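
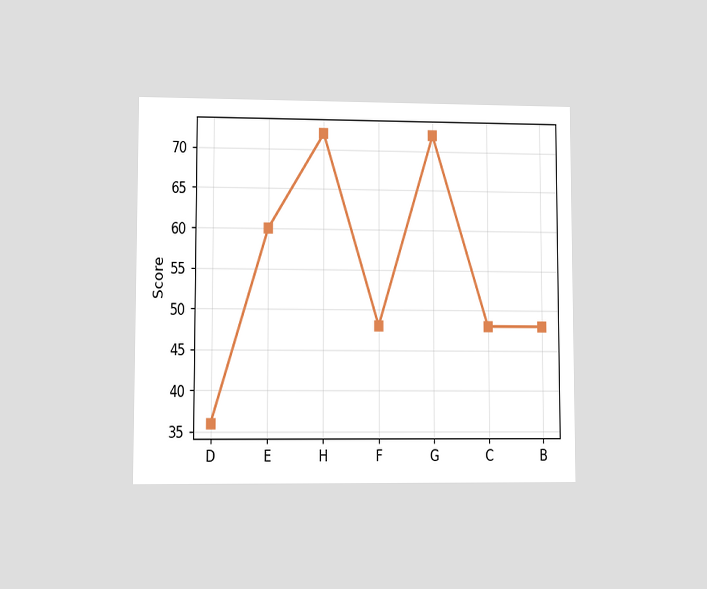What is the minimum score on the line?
36

The chart is viewed at a slight angle. The lowest point is at D, and reading across to the y-axis gives 36.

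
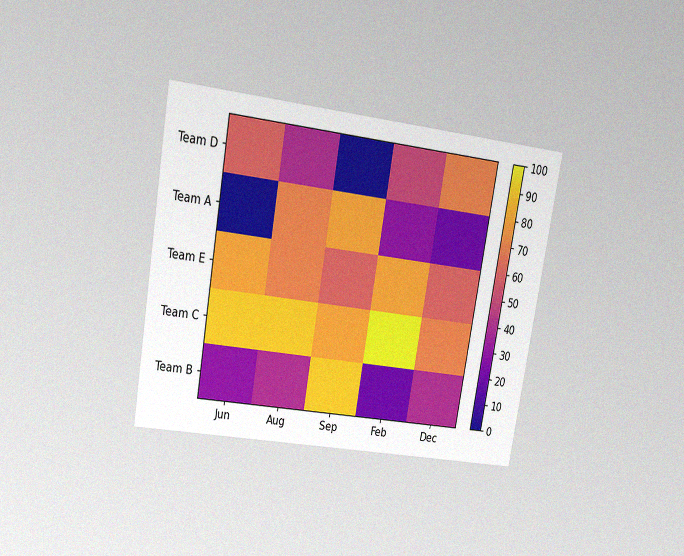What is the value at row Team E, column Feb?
80

The chart is tilted about 10° clockwise and viewed at a slight angle, with some photo noise. Matching cell (Team E, Feb) against the colorbar gives 80.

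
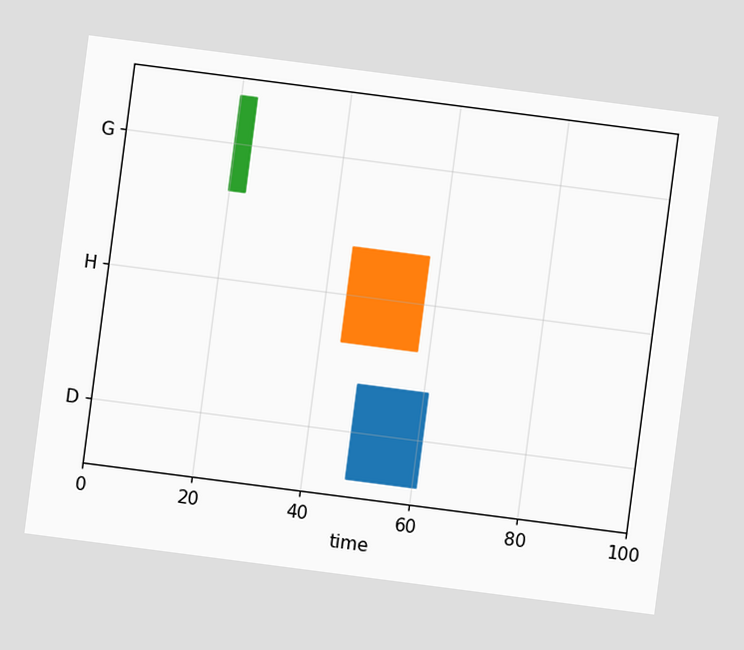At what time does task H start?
44

The chart is tilted about 7° clockwise. The H bar begins at t=44.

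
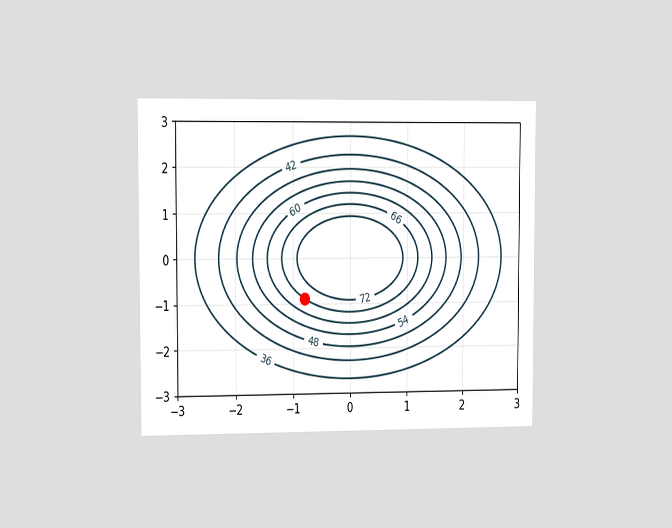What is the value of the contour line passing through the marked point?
66

The chart is viewed slightly from the left. The marked point sits on the contour labelled 66.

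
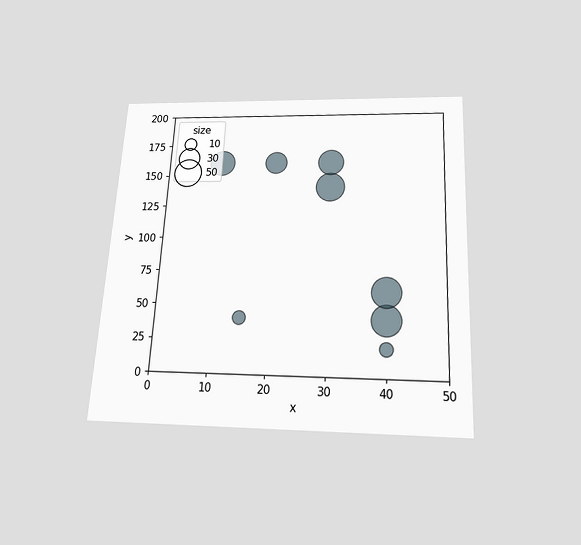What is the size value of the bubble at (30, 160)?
40

The chart is tilted about 3° clockwise and viewed slightly from below. Matching the bubble at (30, 160) against the size legend gives 40.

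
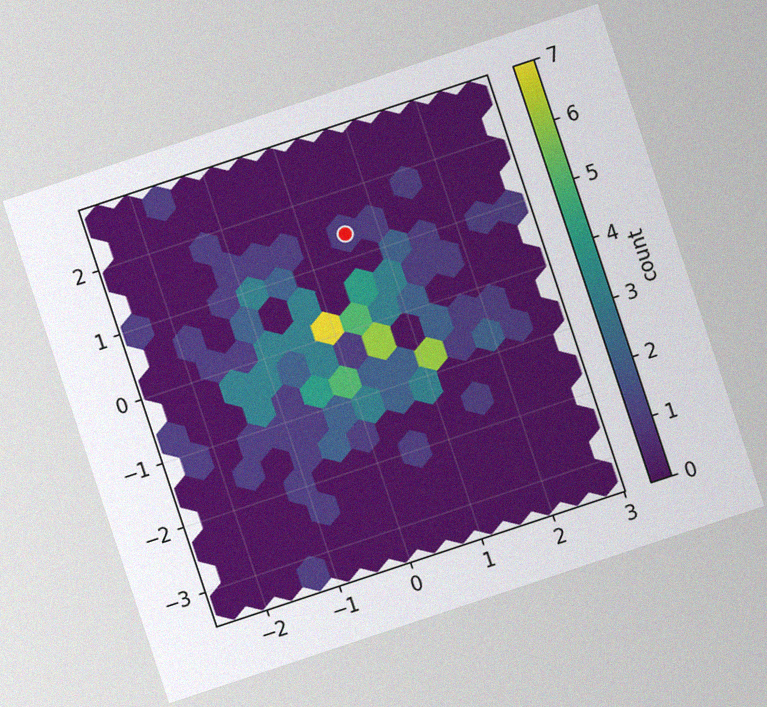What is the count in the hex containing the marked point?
1

The chart is tilted about 18° counter-clockwise, with some photo noise. The marked hex reads 1 on the colorbar.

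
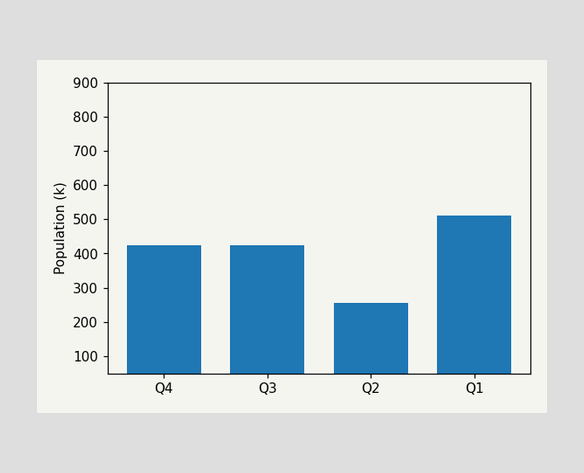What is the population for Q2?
255k

Reading along the chart's y-axis, the Q2 bar reaches 255k.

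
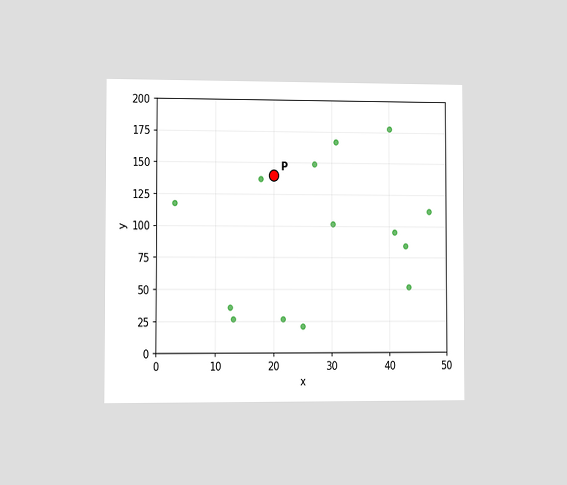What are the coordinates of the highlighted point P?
(20, 140)

The chart is viewed slightly from the left. Following the gridlines from P to each axis, P sits at (20, 140).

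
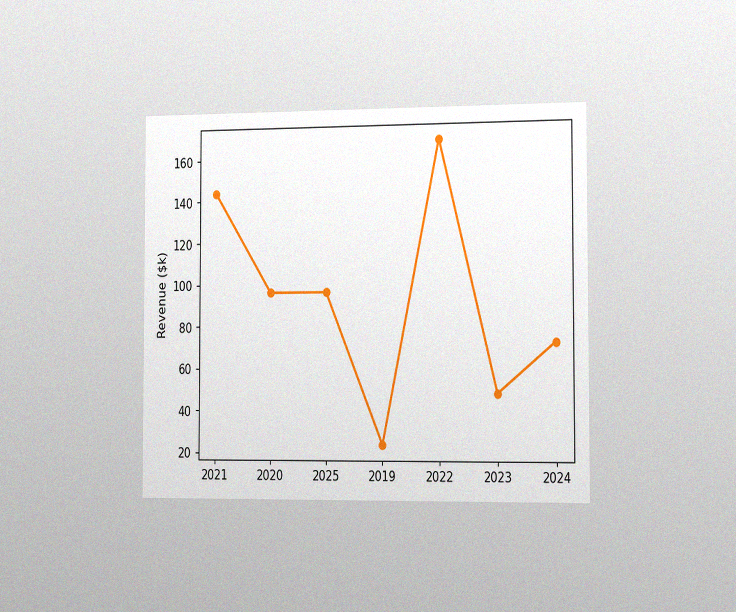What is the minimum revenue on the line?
The chart is viewed slightly from the right, with some photo noise. The lowest point is at 2019, and reading across to the y-axis gives $24k.

$24k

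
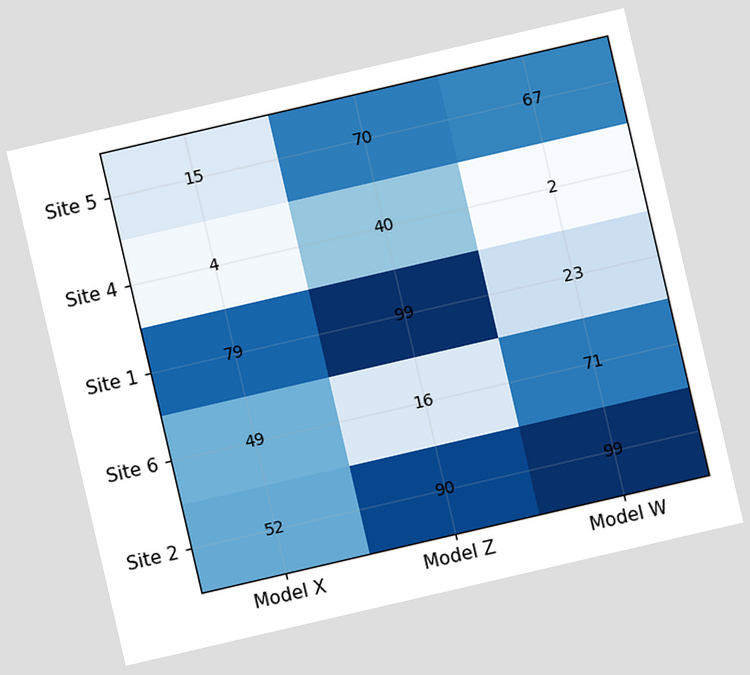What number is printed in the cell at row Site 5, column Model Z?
70

The chart is tilted about 13° counter-clockwise. The (Site 5, Model Z) cell reads 70.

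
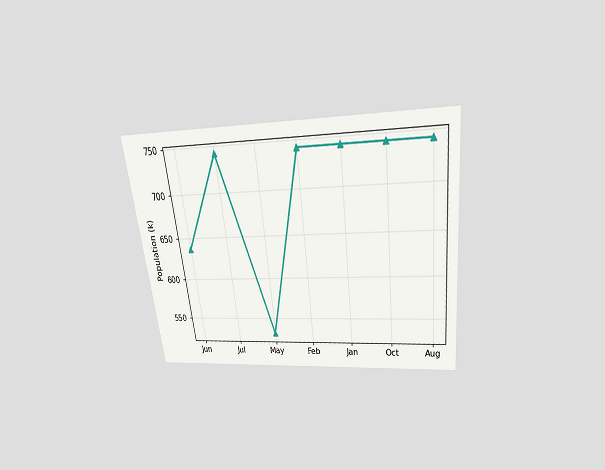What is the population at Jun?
636k

The chart is tilted about 7° counter-clockwise and viewed slightly from above. At Jun, the line is at 636k.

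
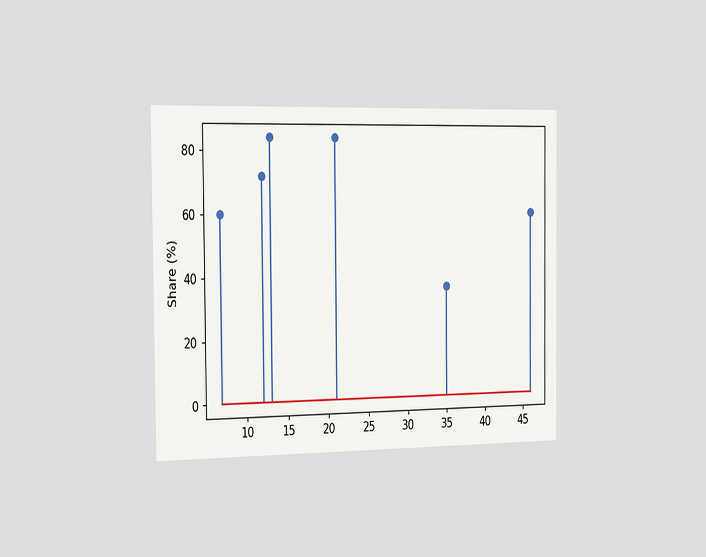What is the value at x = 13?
84%

The chart is viewed slightly from the left. The stem at x=13 reaches 84%.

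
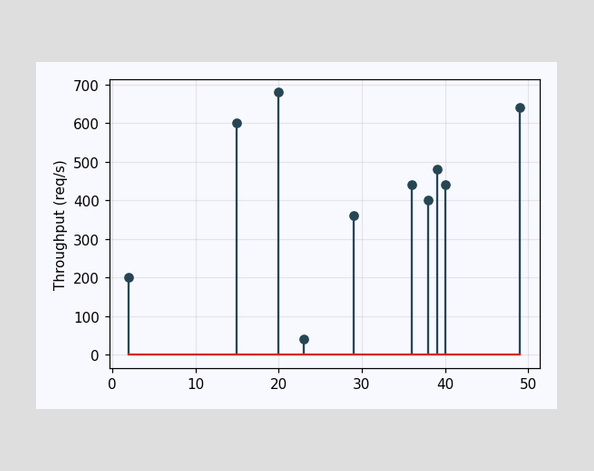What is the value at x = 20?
The stem at x=20 reaches 680req/s.

680req/s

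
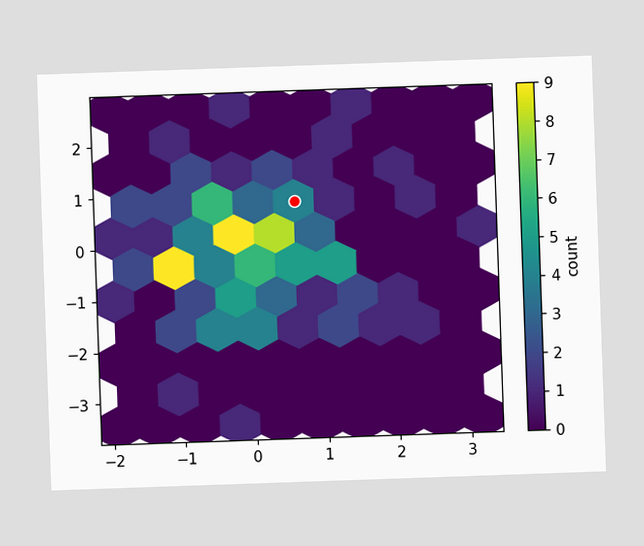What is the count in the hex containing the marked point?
The marked hex reads 4 on the colorbar.

4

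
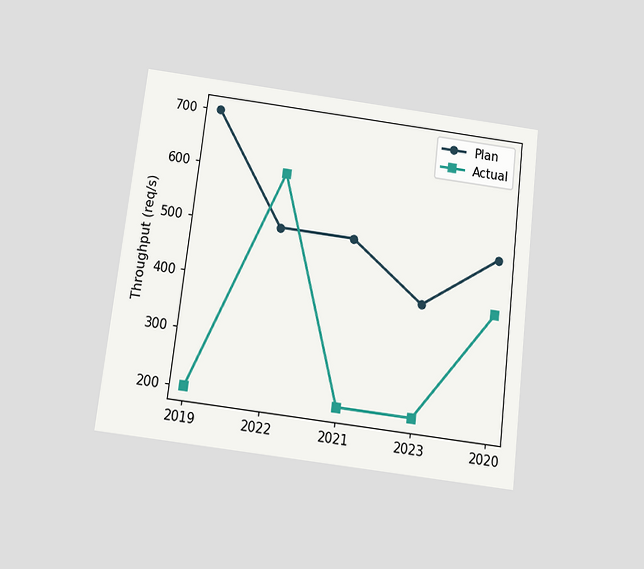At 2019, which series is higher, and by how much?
Plan, by 500req/s

The chart is tilted about 7° clockwise and viewed slightly from below. At 2019, Plan sits above the other line by 500req/s.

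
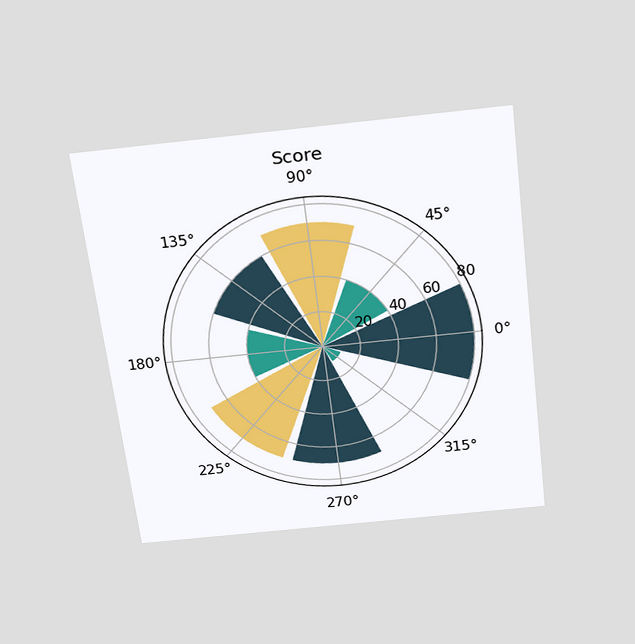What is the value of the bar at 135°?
The chart is tilted about 7° counter-clockwise and viewed slightly from above. The bar at 135° reaches 60 on the radial axis.

60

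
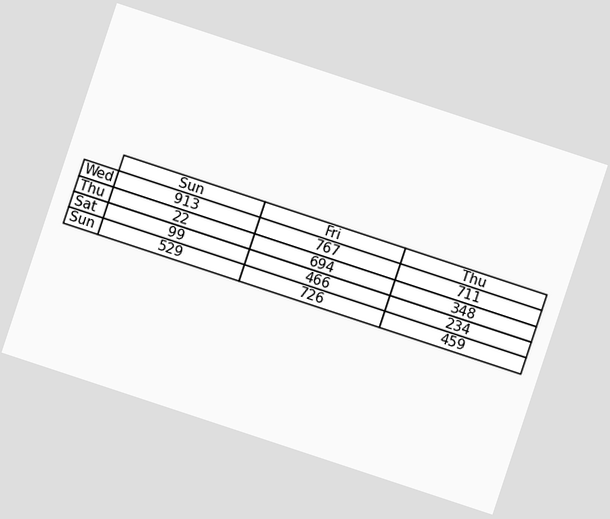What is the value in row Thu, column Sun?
22

The chart is tilted about 18° clockwise. The (Thu, Sun) cell reads 22.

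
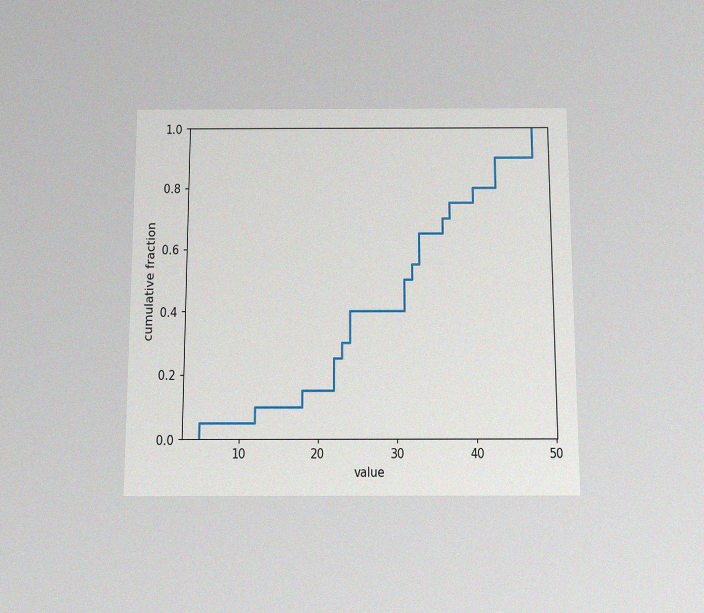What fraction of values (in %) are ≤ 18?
15%

The chart is viewed slightly from below, with some photo noise. At x=18 the ECDF step is at 15%.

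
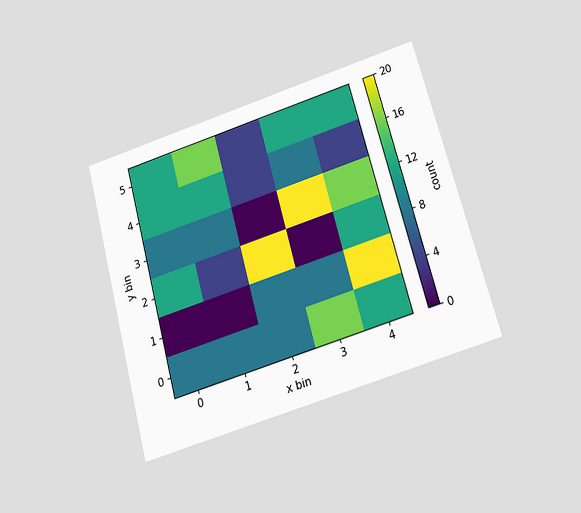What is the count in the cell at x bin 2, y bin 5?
4

The chart is tilted about 15° counter-clockwise and viewed slightly from below. Matching the cell (2, 5) against the colorbar gives 4.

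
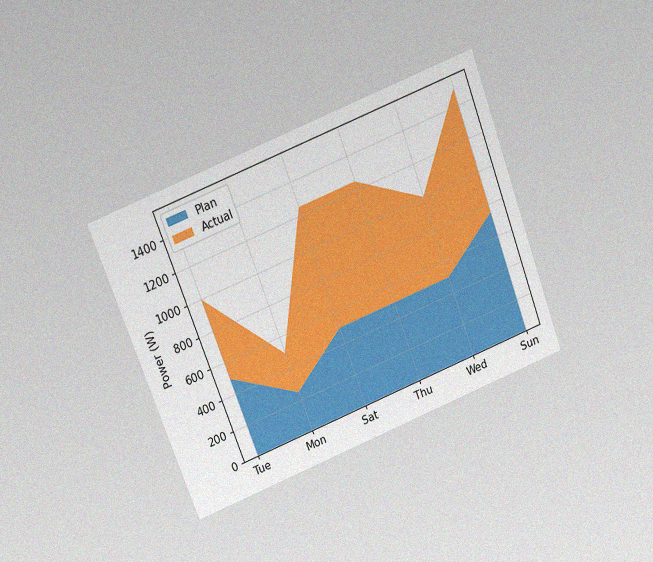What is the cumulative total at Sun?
The chart is tilted about 21° counter-clockwise and viewed at a slight angle, with some photo noise. The stacked total at Sun reaches 1500W.

1500W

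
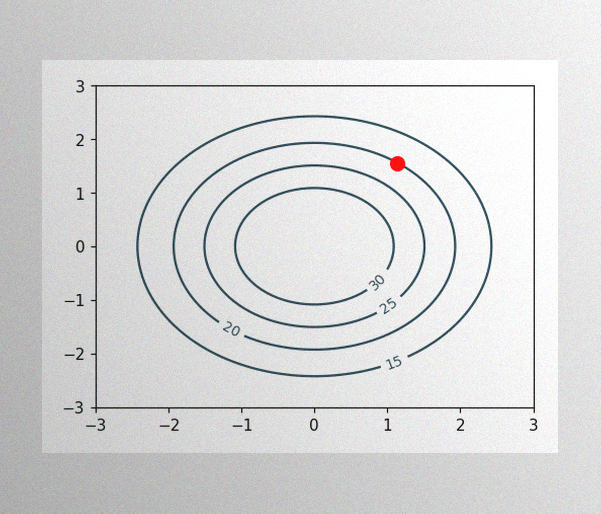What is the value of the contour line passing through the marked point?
The image has some photo noise and uneven lighting. The marked point sits on the contour labelled 20.

20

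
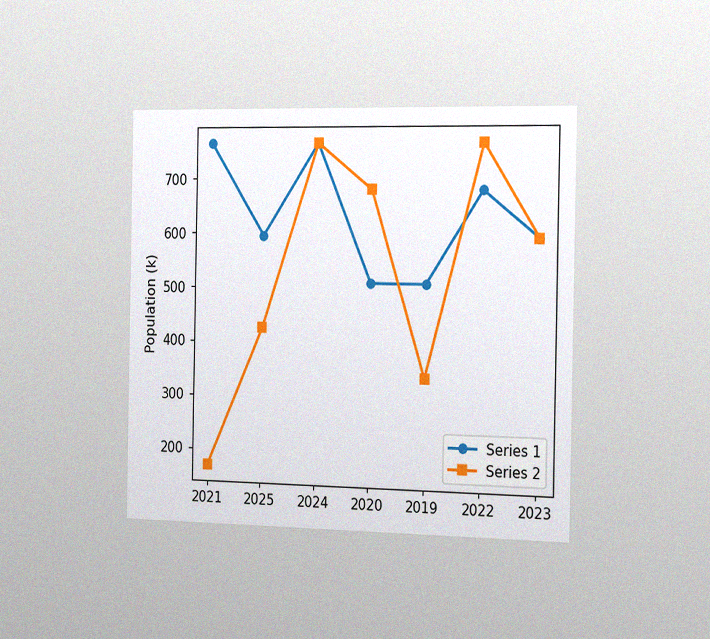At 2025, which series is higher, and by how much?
Series 1, by 170k

The chart is viewed slightly from the right, with some photo noise. At 2025, Series 1 sits above the other line by 170k.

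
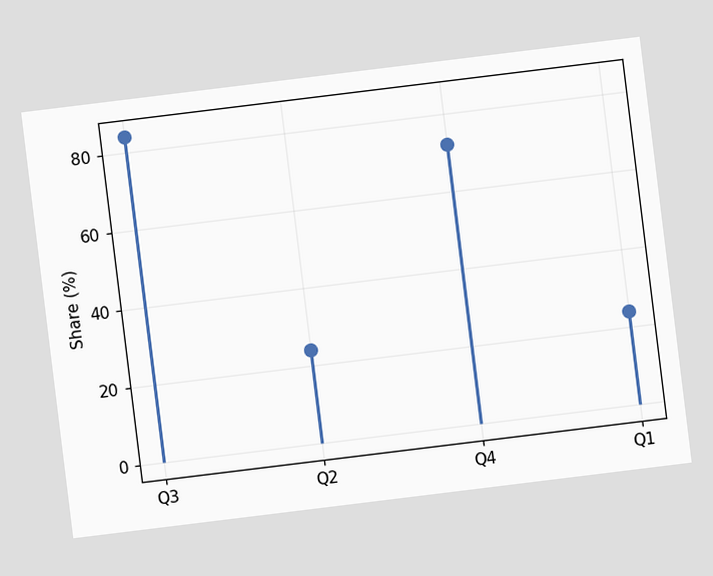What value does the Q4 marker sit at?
The chart is tilted about 7° counter-clockwise. The Q4 marker sits at 72%.

72%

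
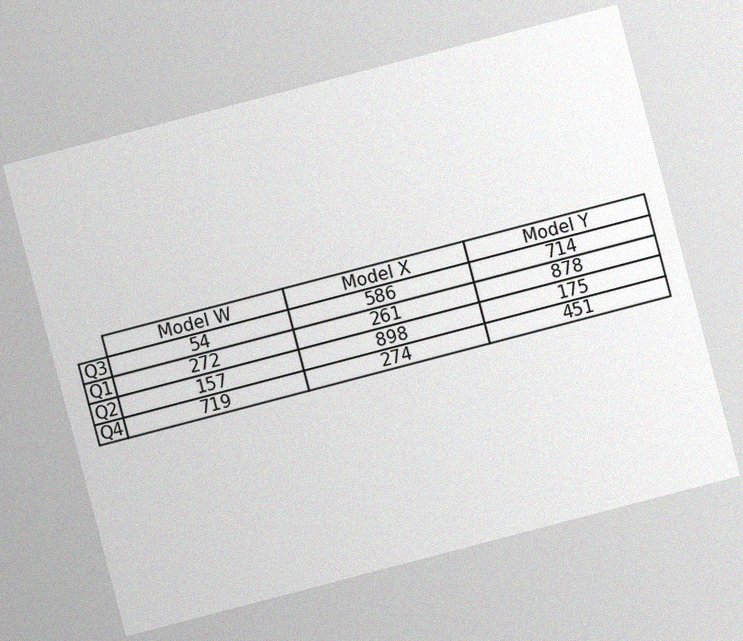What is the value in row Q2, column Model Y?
175

The chart is tilted about 15° counter-clockwise, with some photo noise. The (Q2, Model Y) cell reads 175.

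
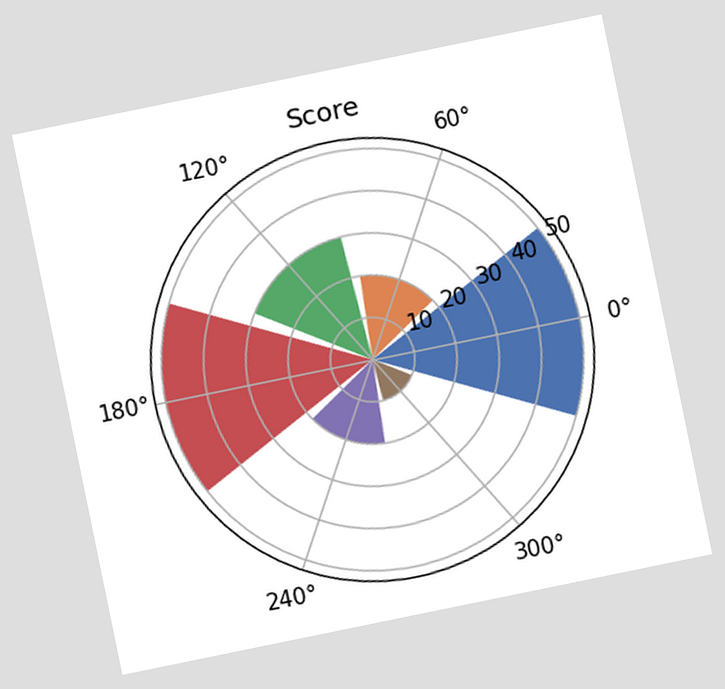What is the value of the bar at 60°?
20

The chart is tilted about 12° counter-clockwise. The bar at 60° reaches 20 on the radial axis.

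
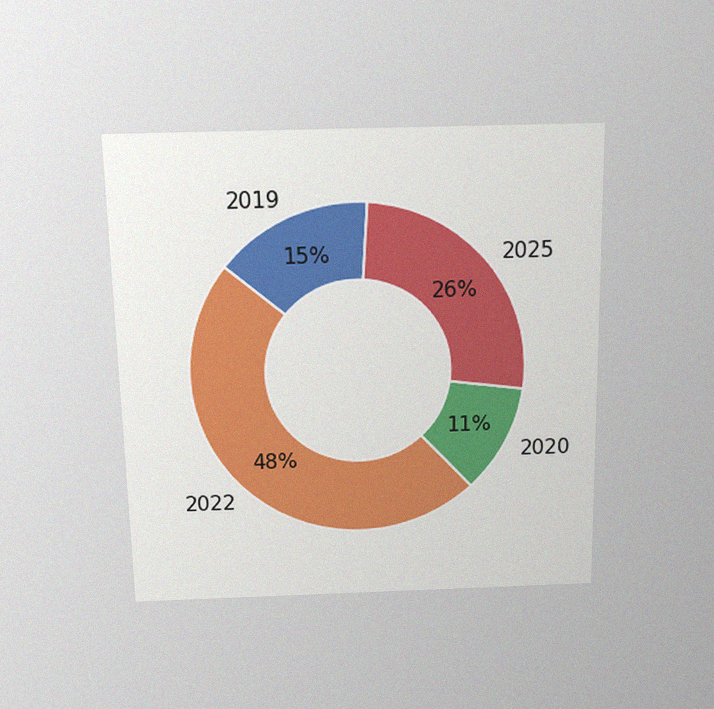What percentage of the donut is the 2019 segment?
15%

The chart is viewed slightly from above, with some photo noise. The 2019 segment takes up 15% of the ring.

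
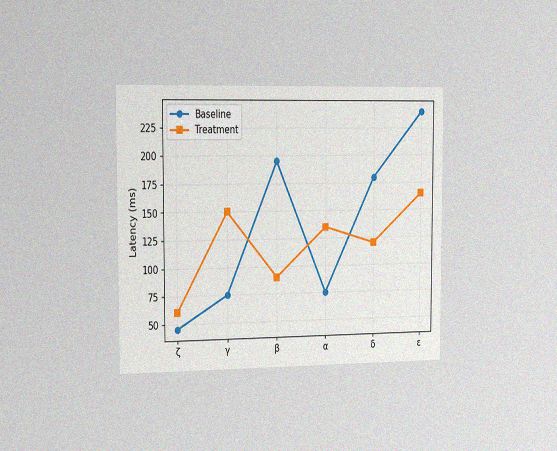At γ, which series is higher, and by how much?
The chart is viewed slightly from the left, with some photo noise. At γ, Treatment sits above the other line by 75ms.

Treatment, by 75ms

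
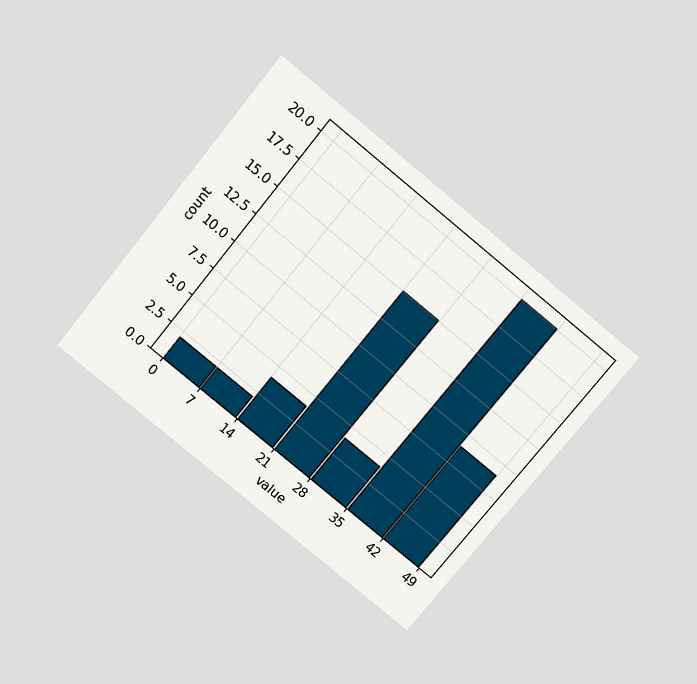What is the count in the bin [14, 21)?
The chart is tilted about 39° clockwise and viewed slightly from above. The [14, 21) bin has height 4.

4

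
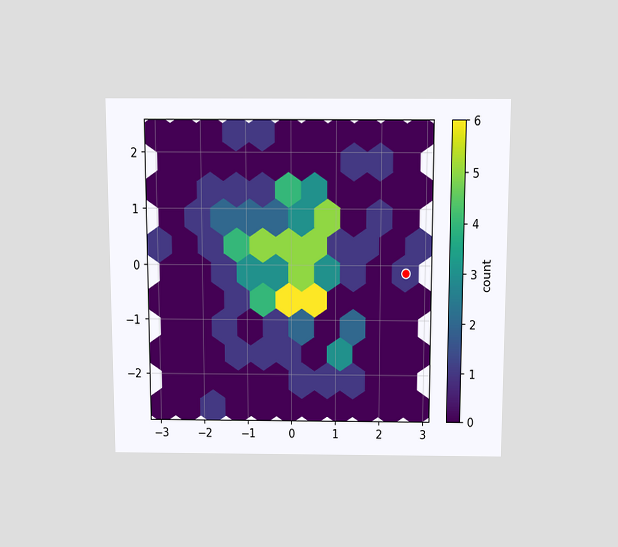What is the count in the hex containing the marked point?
The chart is viewed slightly from above. The marked hex reads 1 on the colorbar.

1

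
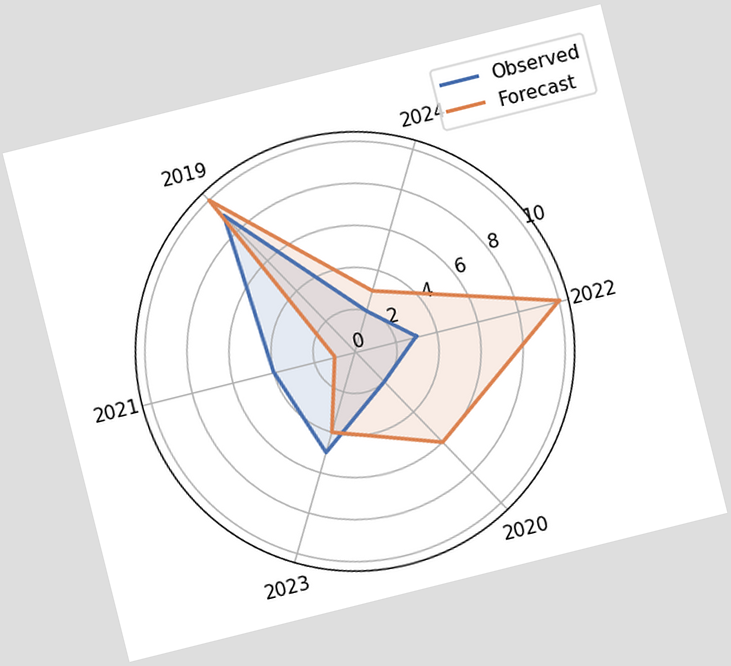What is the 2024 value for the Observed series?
2

The chart is tilted about 14° counter-clockwise. On the 2024 axis, Observed reaches 2.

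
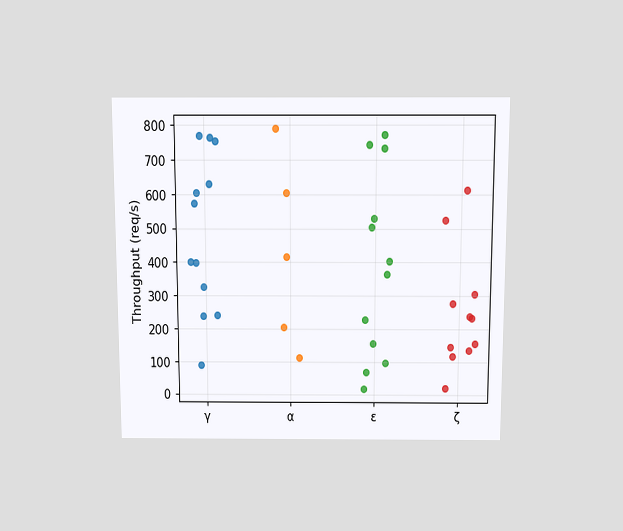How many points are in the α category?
The chart is viewed slightly from above. Counting the markers in the α column gives 5.

5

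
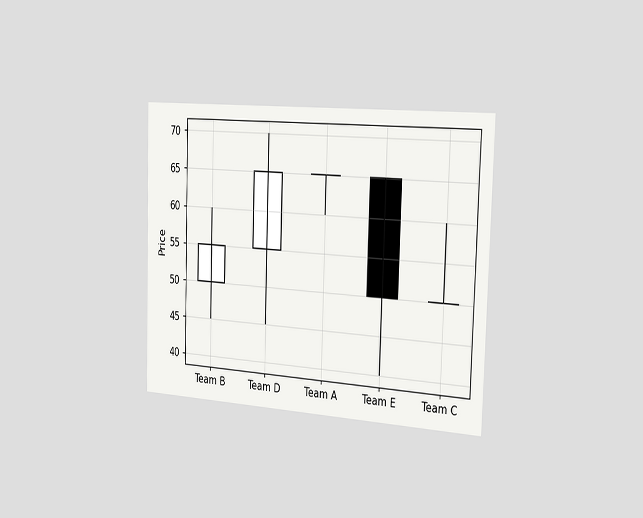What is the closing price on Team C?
The chart is viewed slightly from the right. The Team C candle closes at 50.

50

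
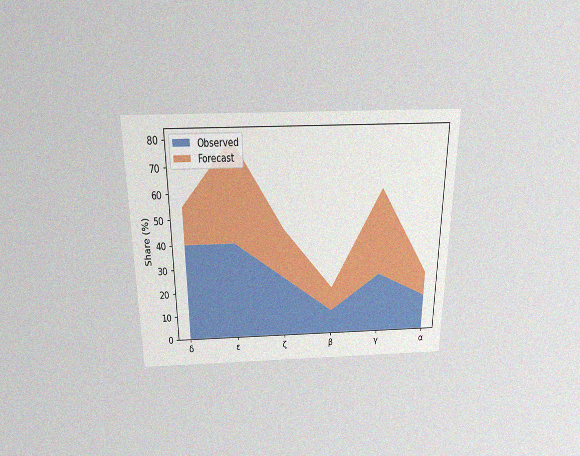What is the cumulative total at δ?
The chart is viewed slightly from above, with some photo noise. The stacked total at δ reaches 55%.

55%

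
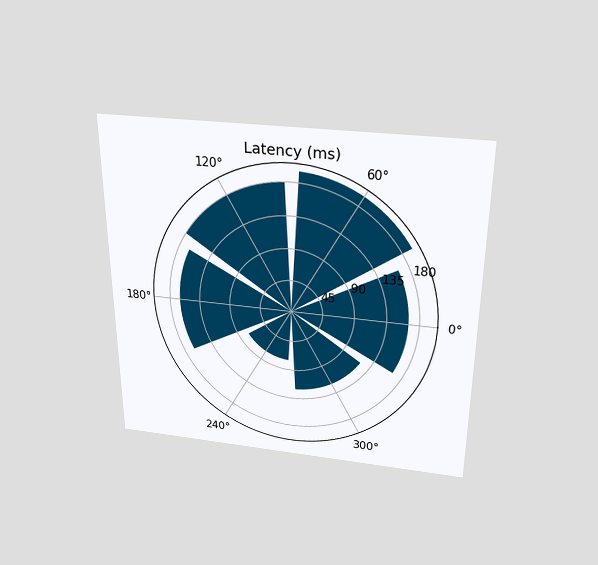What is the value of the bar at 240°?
The chart is viewed slightly from above. The bar at 240° reaches 75ms on the radial axis.

75ms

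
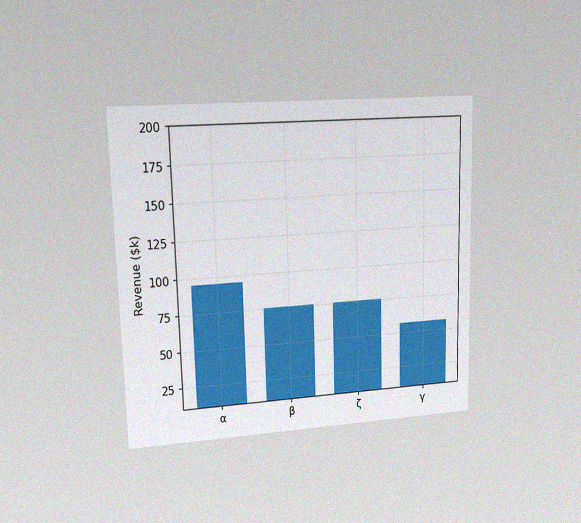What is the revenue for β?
$76k

The chart is viewed at a slight angle, with some photo noise. Reading along the chart's y-axis, the β bar reaches $76k.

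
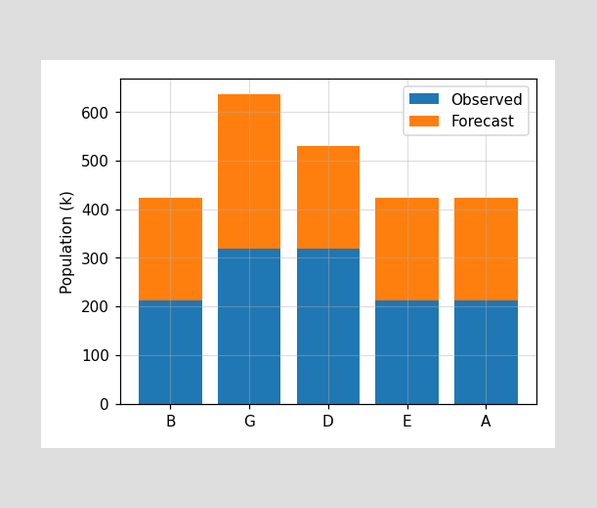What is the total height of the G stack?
The G stack's top reaches 636k on the y-axis.

636k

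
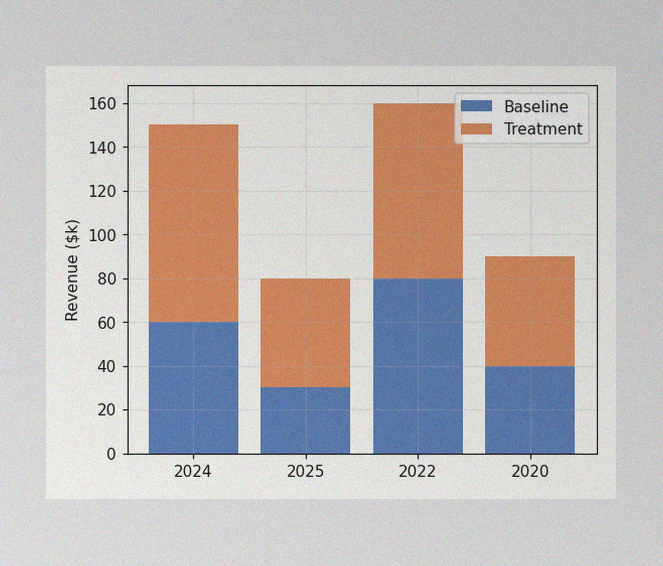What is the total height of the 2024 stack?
The image has some photo noise and uneven lighting. The 2024 stack's top reaches $150k on the y-axis.

$150k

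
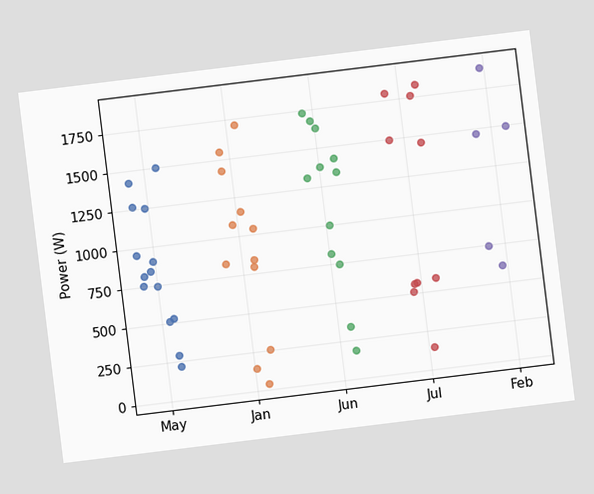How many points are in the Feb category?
The chart is tilted about 7° counter-clockwise. Counting the markers in the Feb column gives 5.

5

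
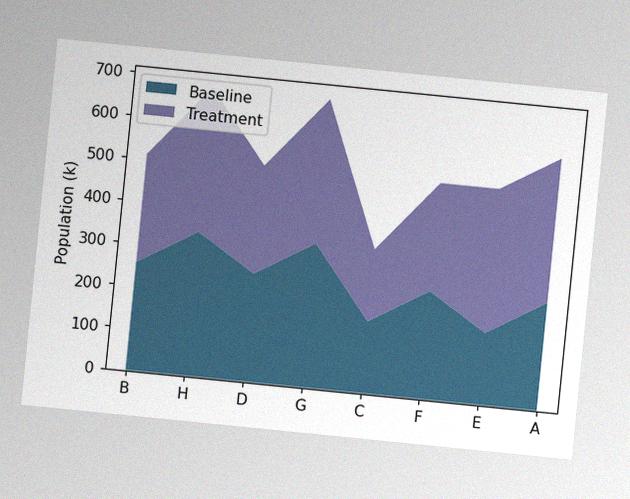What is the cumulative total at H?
The chart is tilted about 6° clockwise, with some photo noise. The stacked total at H reaches 680k.

680k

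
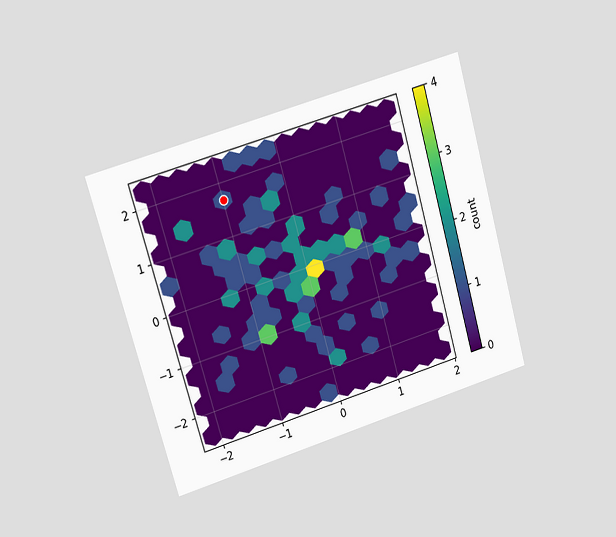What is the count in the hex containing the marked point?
1

The chart is tilted about 16° counter-clockwise and viewed at a slight angle. The marked hex reads 1 on the colorbar.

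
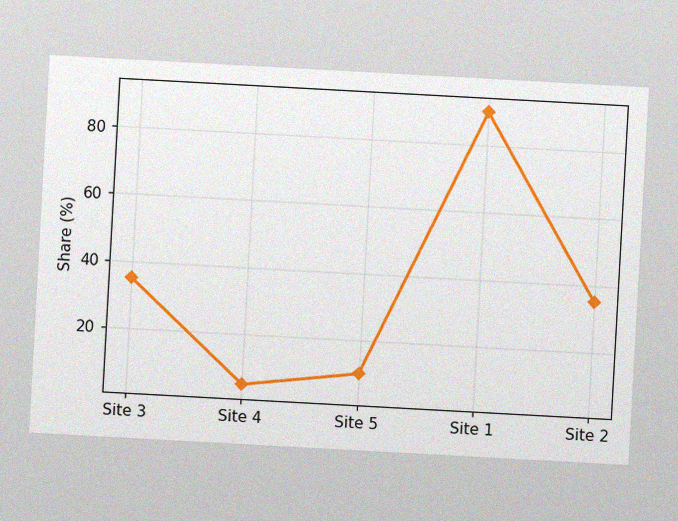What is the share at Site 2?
35%

The chart is tilted about 3° clockwise, with some photo noise. At Site 2, the line is at 35%.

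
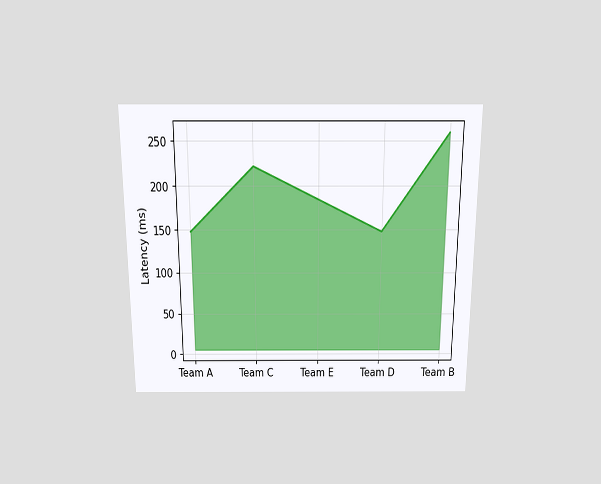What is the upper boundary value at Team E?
185ms

The chart is viewed slightly from above. At Team E the upper boundary is at 185ms.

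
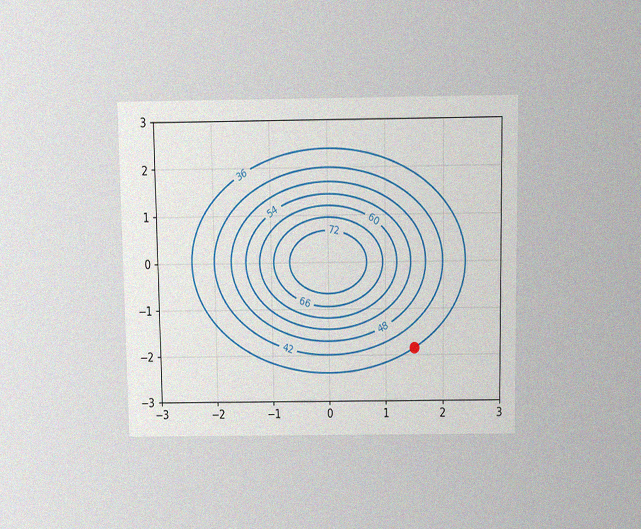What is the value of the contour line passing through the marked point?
36

The chart is viewed slightly from above, with some photo noise. The marked point sits on the contour labelled 36.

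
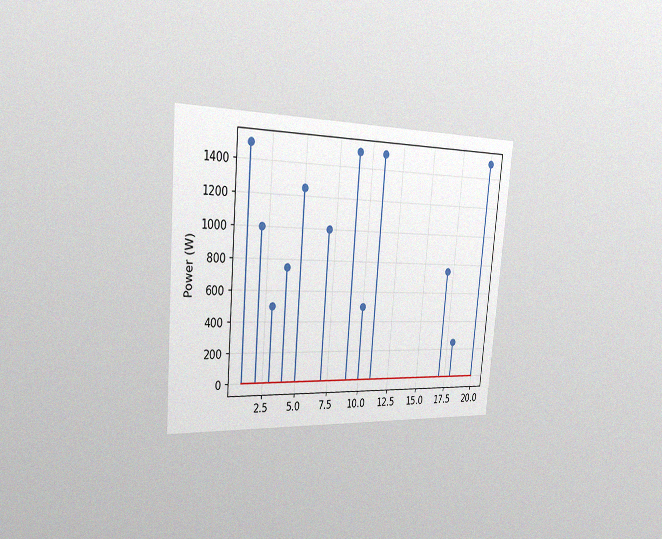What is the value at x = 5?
1250W

The chart is tilted about 5° clockwise and viewed slightly from the left, with some photo noise. The stem at x=5 reaches 1250W.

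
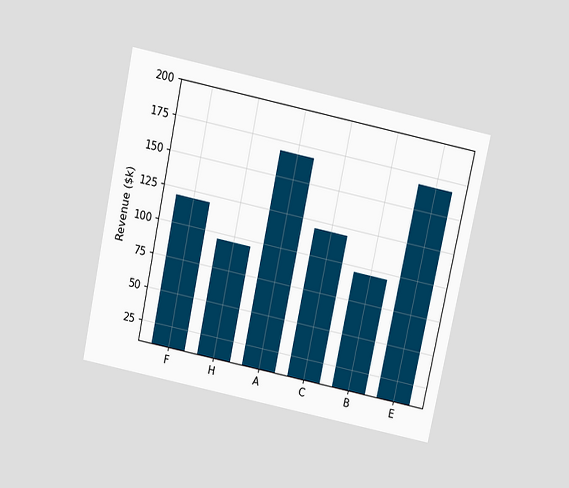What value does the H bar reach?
$96k

The chart is tilted about 12° clockwise and viewed slightly from above. Reading along the chart's y-axis, the H bar reaches $96k.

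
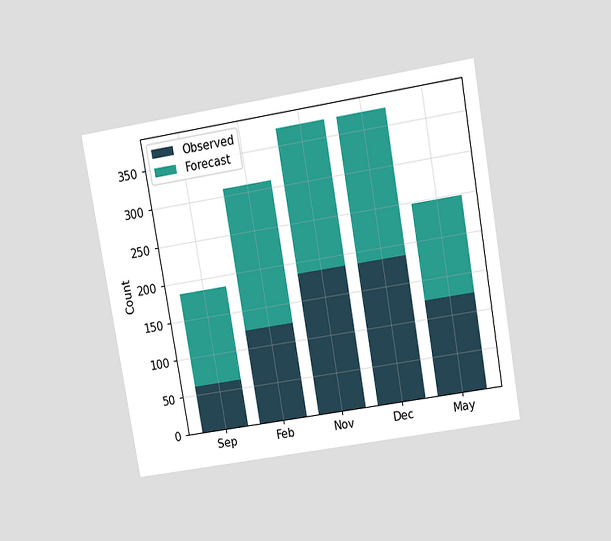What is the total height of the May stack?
248

The chart is tilted about 10° counter-clockwise and viewed at a slight angle. The May stack's top reaches 248 on the y-axis.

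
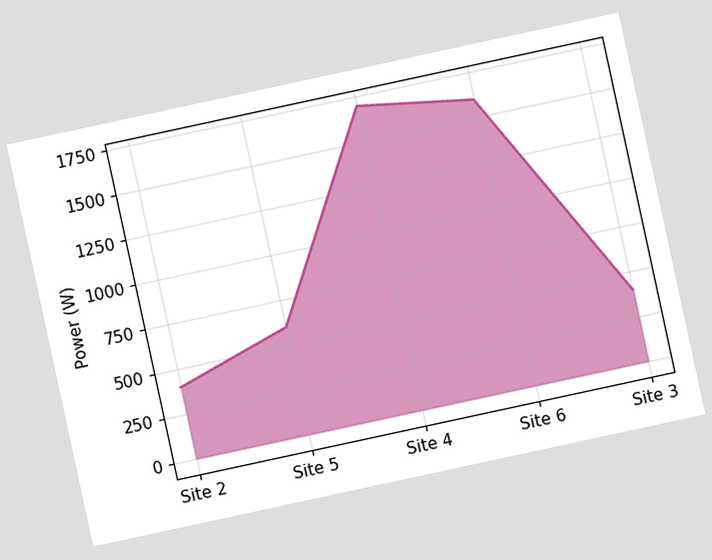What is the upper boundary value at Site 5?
The chart is tilted about 12° counter-clockwise. At Site 5 the upper boundary is at 600W.

600W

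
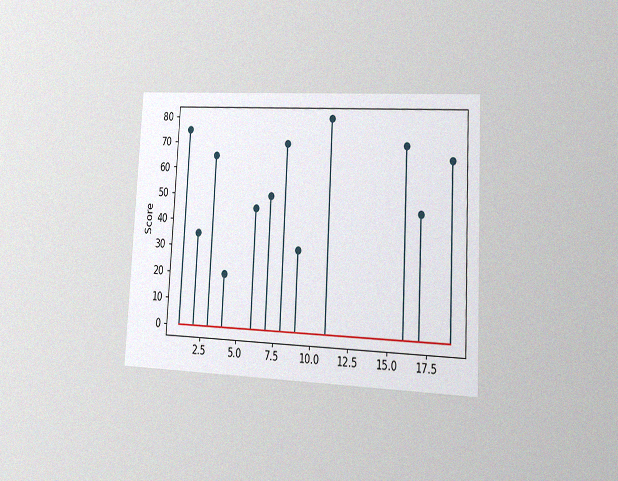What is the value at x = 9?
The chart is tilted about 3° clockwise and viewed at a slight angle, with some photo noise. The stem at x=9 reaches 30.

30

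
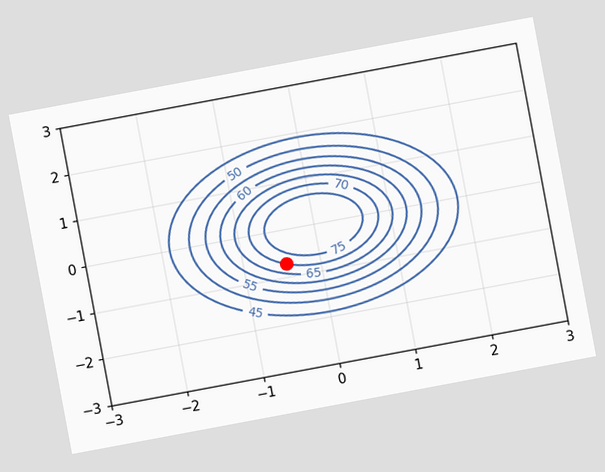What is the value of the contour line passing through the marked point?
70

The chart is tilted about 11° counter-clockwise. The marked point sits on the contour labelled 70.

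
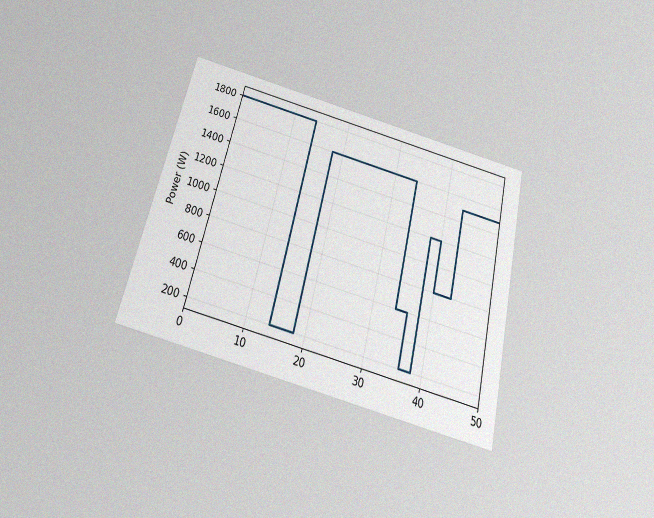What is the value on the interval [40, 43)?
800W

The chart is tilted about 14° clockwise and viewed slightly from below, with some photo noise. On [40, 43) the step sits at 800W.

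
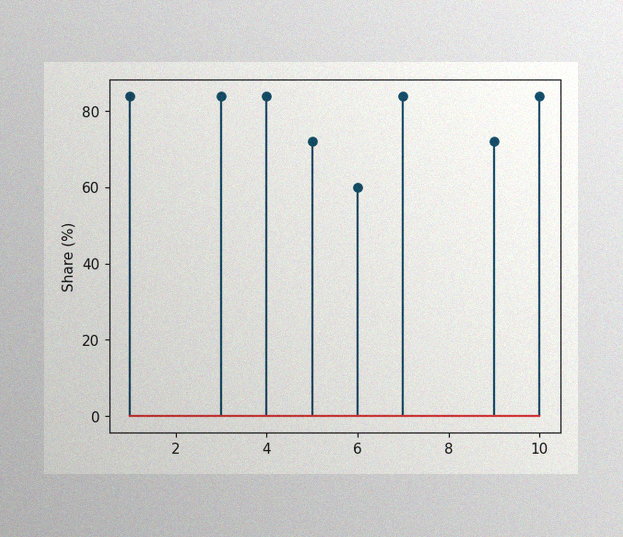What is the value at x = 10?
The image has some photo noise and uneven lighting. The stem at x=10 reaches 84%.

84%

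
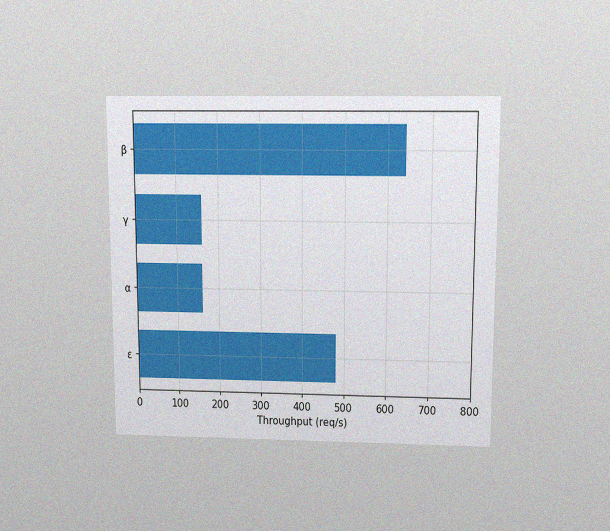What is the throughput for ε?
480req/s

The chart is viewed slightly from above, with some photo noise. Reading along the chart's x-axis, the ε bar reaches 480req/s.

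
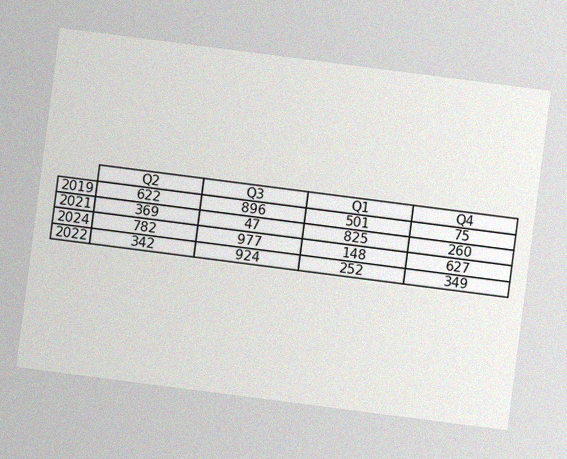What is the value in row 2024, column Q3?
The chart is tilted about 7° clockwise, with some photo noise. The (2024, Q3) cell reads 977.

977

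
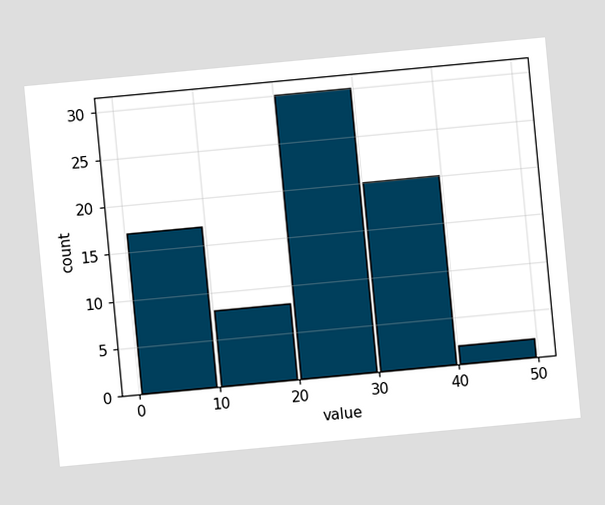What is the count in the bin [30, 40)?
20

The chart is tilted about 5° counter-clockwise. The [30, 40) bin has height 20.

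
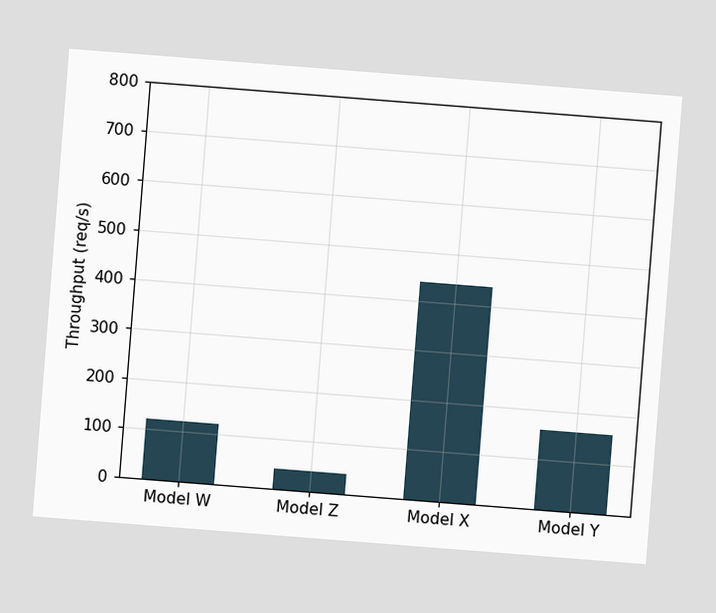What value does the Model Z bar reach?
The chart is tilted about 4° clockwise. Reading along the chart's y-axis, the Model Z bar reaches 40req/s.

40req/s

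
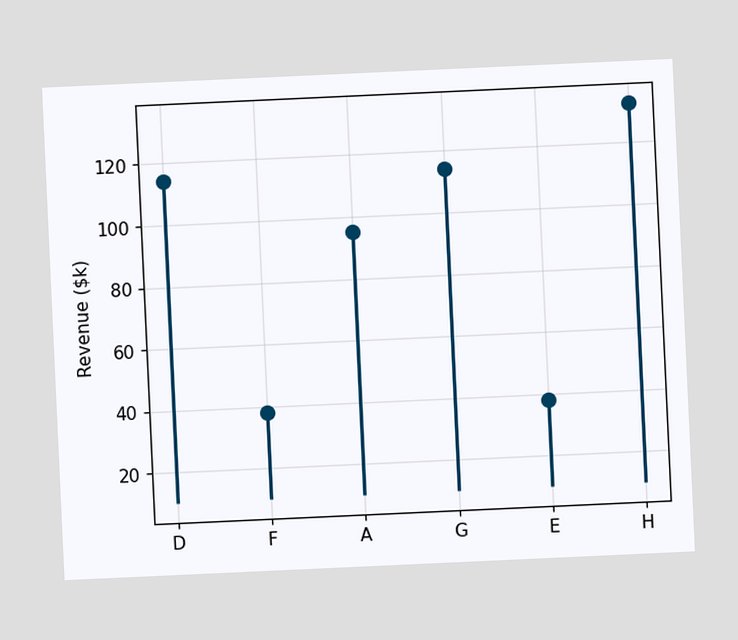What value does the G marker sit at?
The chart is tilted about 3° counter-clockwise. The G marker sits at $114k.

$114k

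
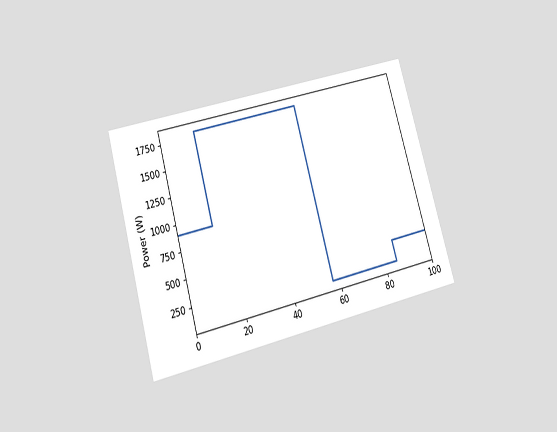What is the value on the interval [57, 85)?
The chart is tilted about 16° counter-clockwise and viewed slightly from below. On [57, 85) the step sits at 100W.

100W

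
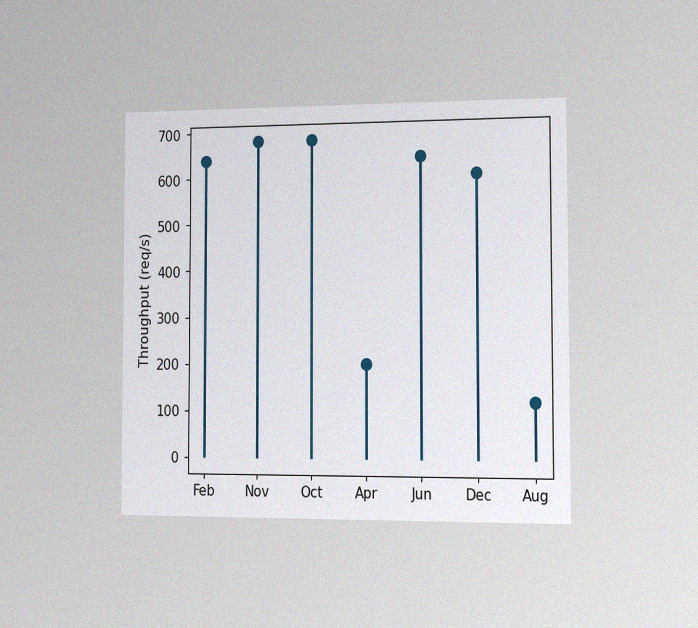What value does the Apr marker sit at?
200req/s

The chart is viewed slightly from the right, with some photo noise. The Apr marker sits at 200req/s.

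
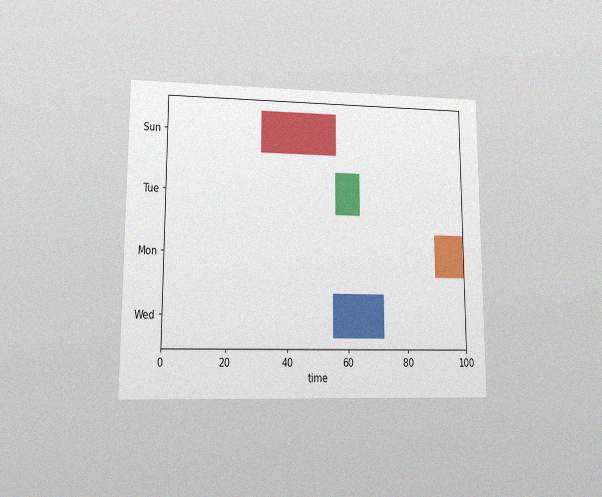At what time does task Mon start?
90

The chart is viewed at a slight angle, with some photo noise. The Mon bar begins at t=90.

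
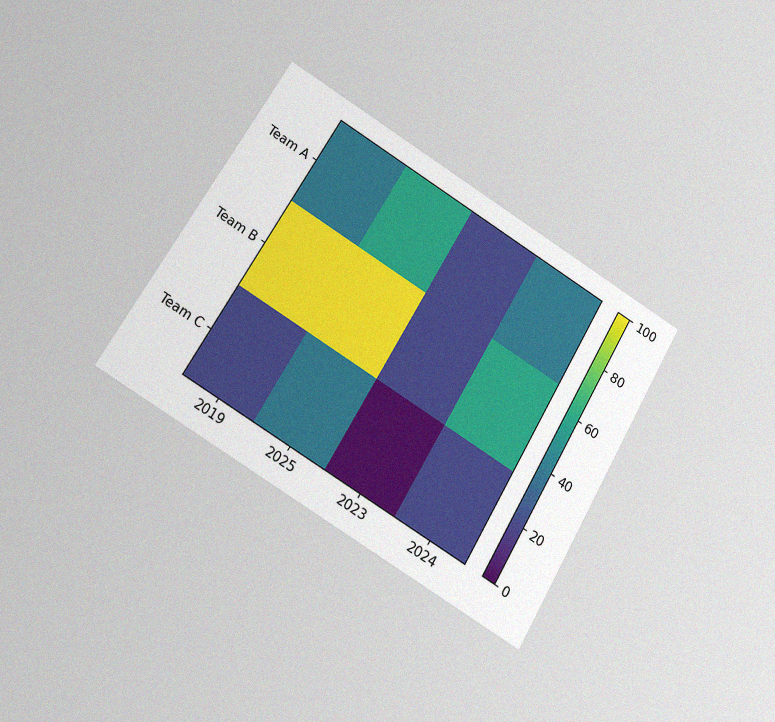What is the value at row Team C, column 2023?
0

The chart is tilted about 31° clockwise and viewed at a slight angle, with some photo noise. Matching cell (Team C, 2023) against the colorbar gives 0.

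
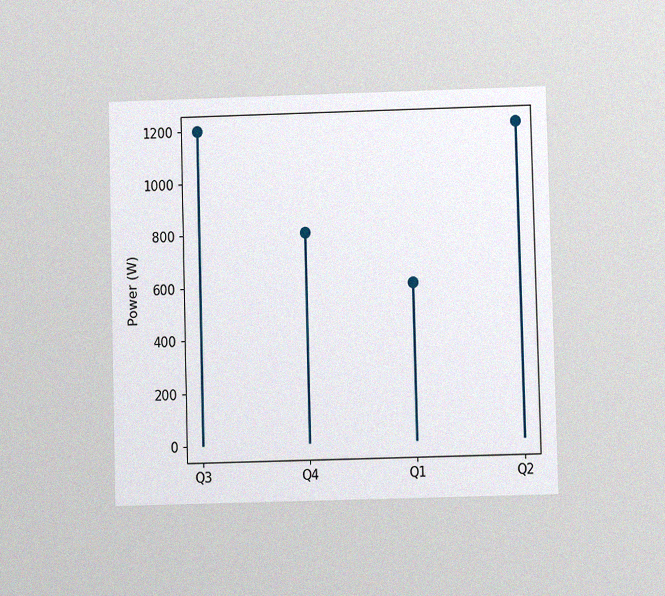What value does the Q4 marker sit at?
The chart is viewed at a slight angle, with some photo noise. The Q4 marker sits at 800W.

800W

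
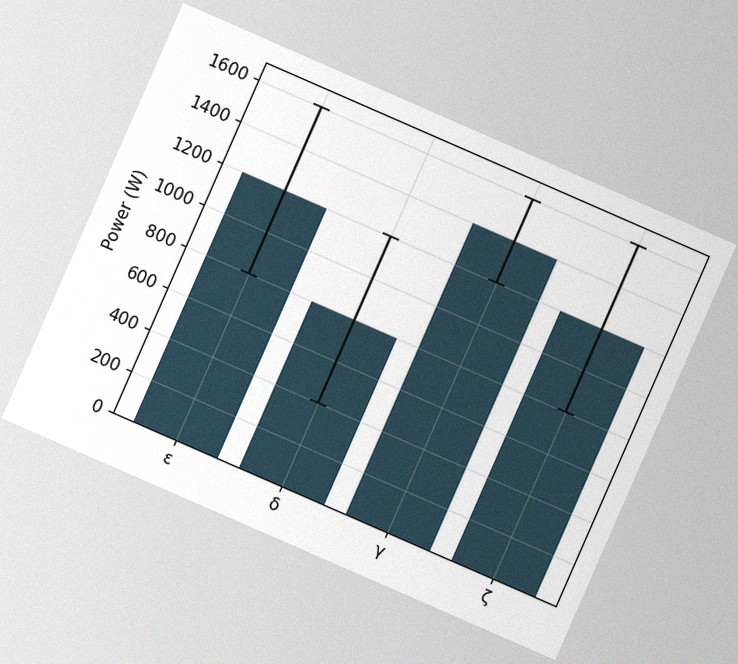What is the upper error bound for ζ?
1600W

The chart is tilted about 24° clockwise, with some photo noise. The ζ bar's upper whisker reaches 1600W.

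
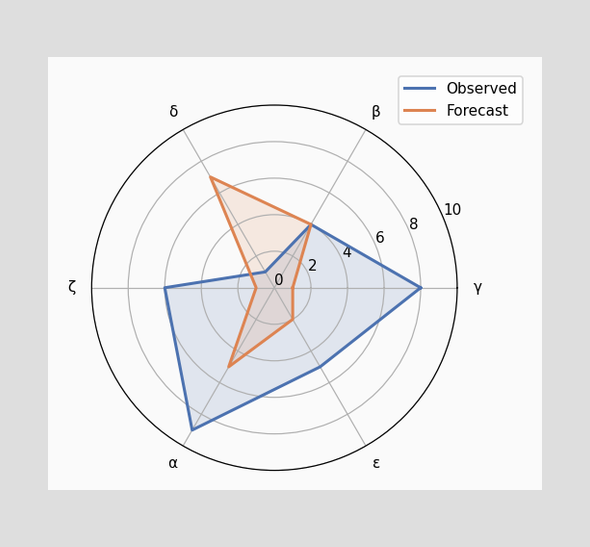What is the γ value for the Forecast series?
On the γ axis, Forecast reaches 1.

1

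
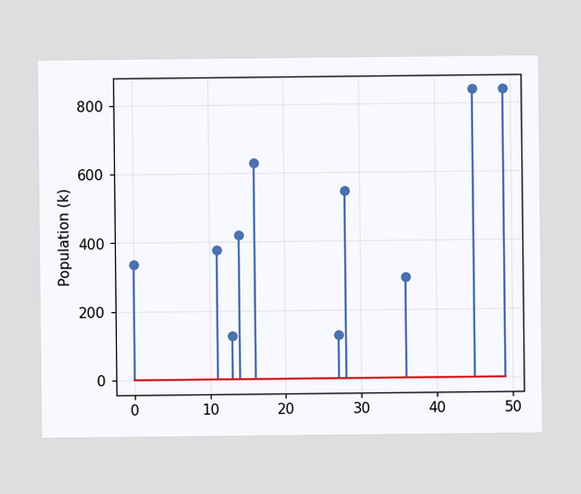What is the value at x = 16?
630k

The stem at x=16 reaches 630k.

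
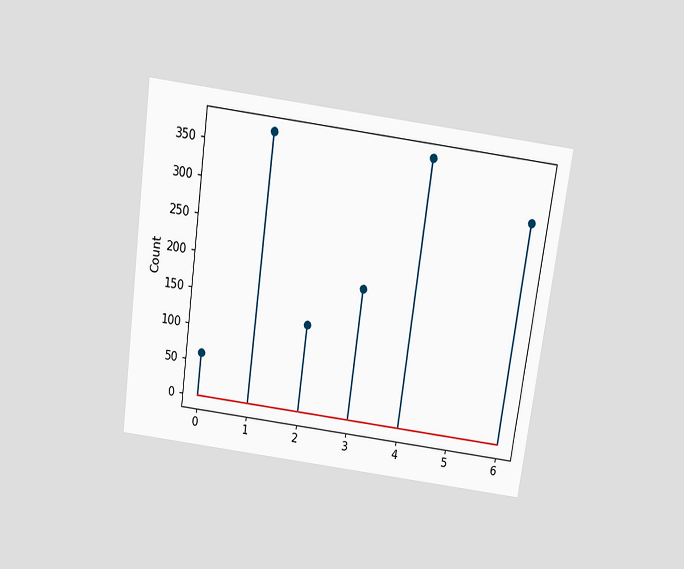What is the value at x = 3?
186

The chart is tilted about 8° clockwise and viewed slightly from above. The stem at x=3 reaches 186.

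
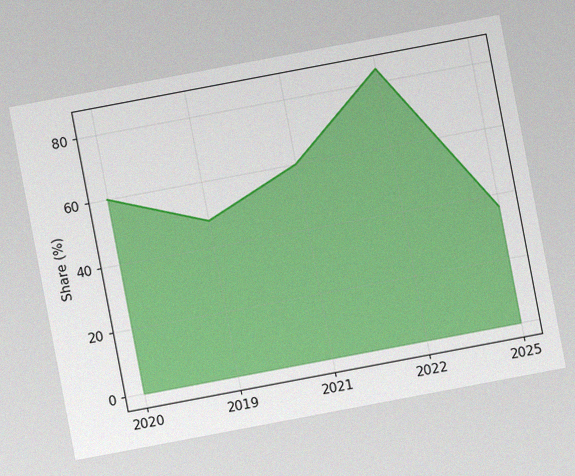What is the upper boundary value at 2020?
The chart is tilted about 11° counter-clockwise, with some photo noise. At 2020 the upper boundary is at 60%.

60%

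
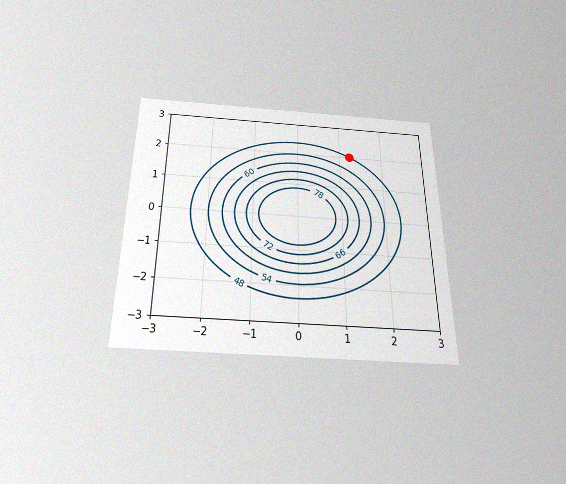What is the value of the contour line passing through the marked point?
48

The chart is viewed slightly from below, with some photo noise. The marked point sits on the contour labelled 48.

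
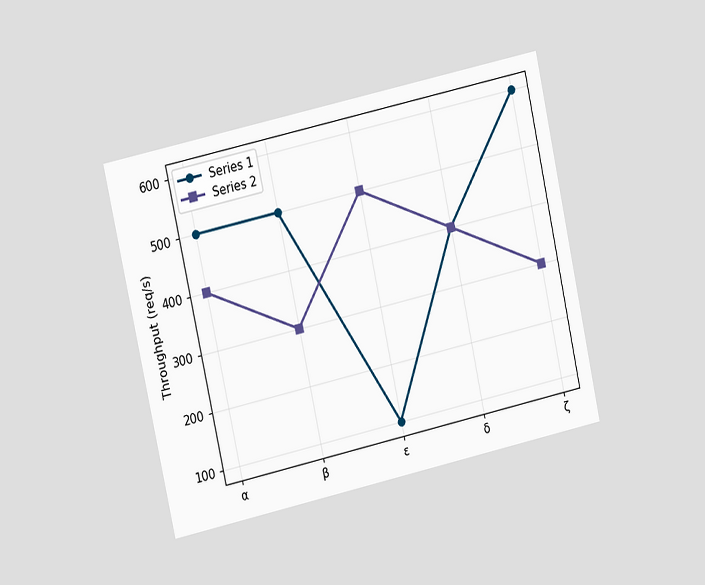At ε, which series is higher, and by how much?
The chart is tilted about 12° counter-clockwise and viewed at a slight angle. At ε, Series 2 sits above the other line by 400req/s.

Series 2, by 400req/s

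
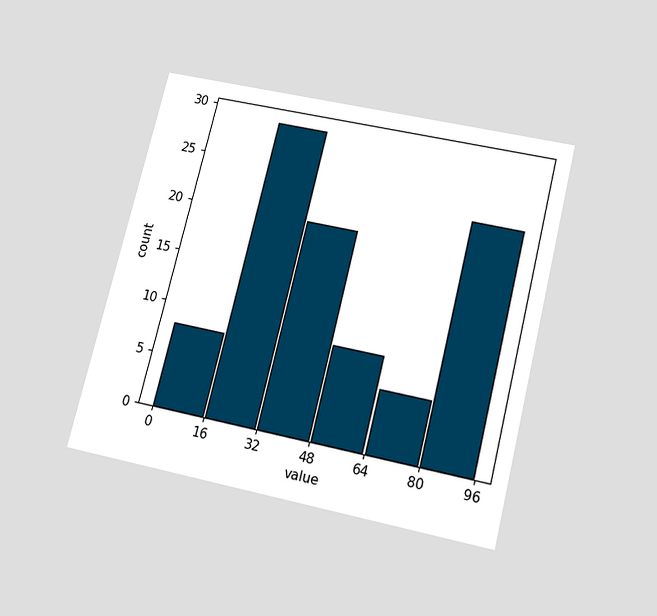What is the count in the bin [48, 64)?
9

The chart is tilted about 14° clockwise and viewed slightly from below. The [48, 64) bin has height 9.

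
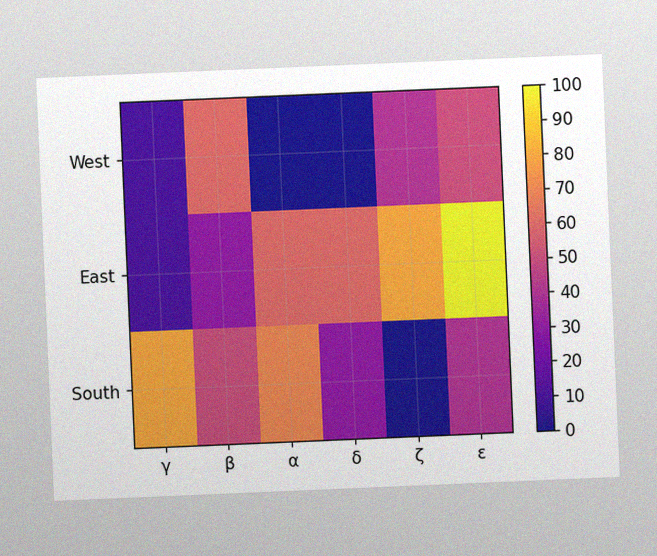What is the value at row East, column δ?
60

The chart is tilted about 2° counter-clockwise, with some photo noise. Matching cell (East, δ) against the colorbar gives 60.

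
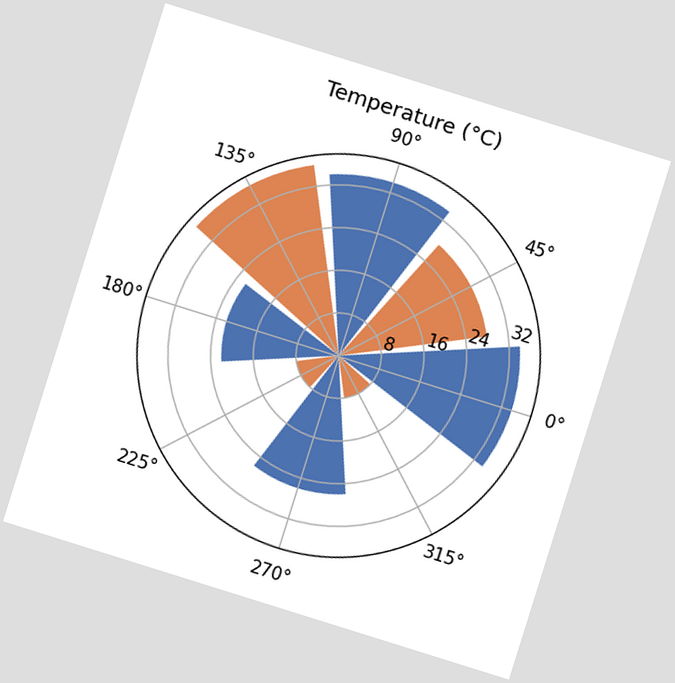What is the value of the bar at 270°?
The chart is tilted about 17° clockwise. The bar at 270° reaches 26°C on the radial axis.

26°C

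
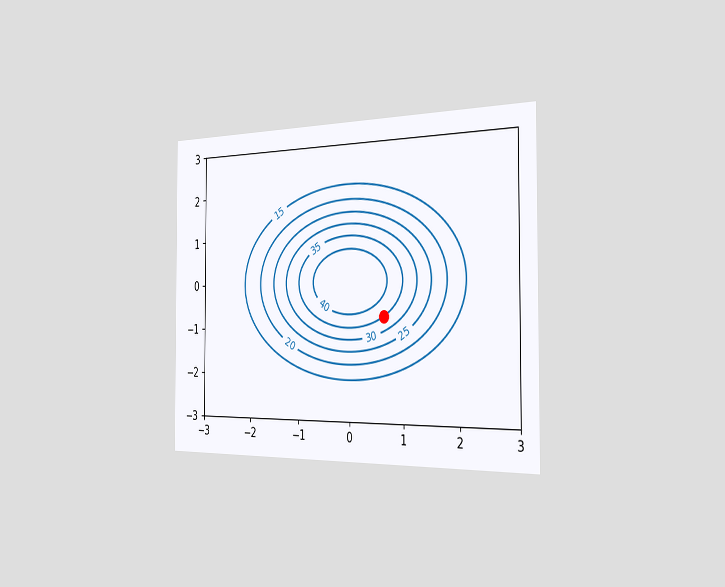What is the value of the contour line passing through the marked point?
35

The chart is viewed slightly from the right. The marked point sits on the contour labelled 35.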